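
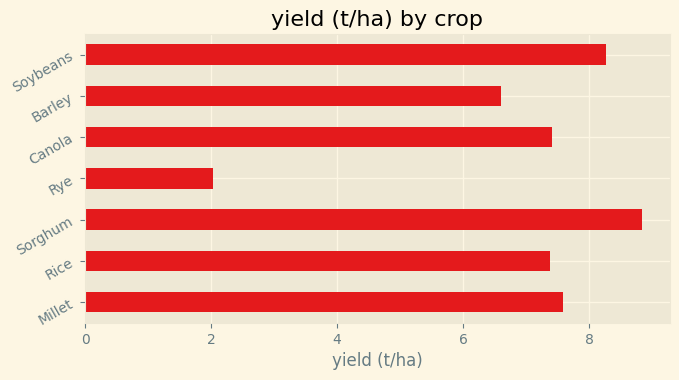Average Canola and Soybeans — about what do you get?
(7 + 8) / 2 ≈ 8.

≈ 8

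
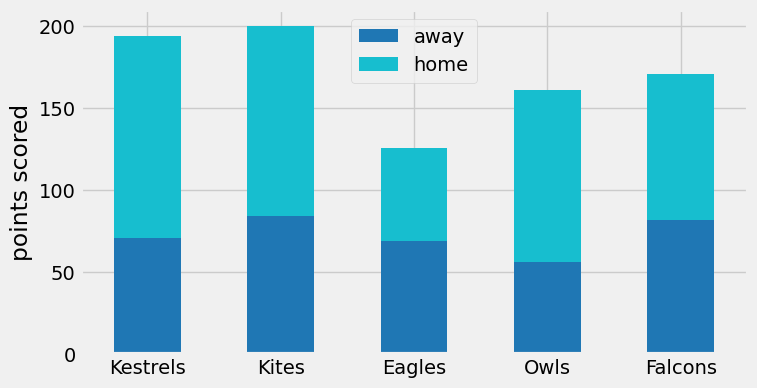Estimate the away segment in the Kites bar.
≈ 80

away top ≈ 80, bottom ≈ 0; segment ≈ 80.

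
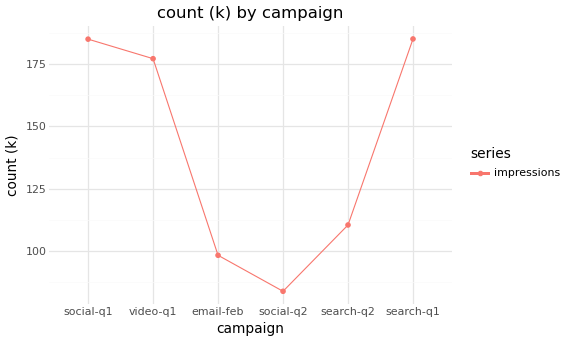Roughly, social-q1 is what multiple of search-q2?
social-q1 ≈ 190, search-q2 ≈ 110; 190/110 ≈ 1.73.

≈ 1.73×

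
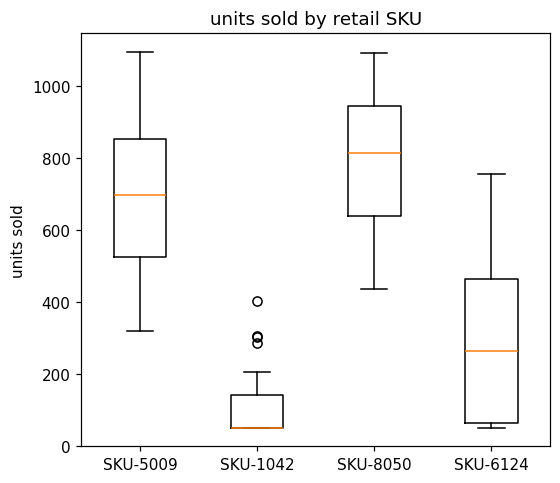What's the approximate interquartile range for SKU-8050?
≈ 300

Q3 ≈ 900, Q1 ≈ 600; IQR ≈ 300.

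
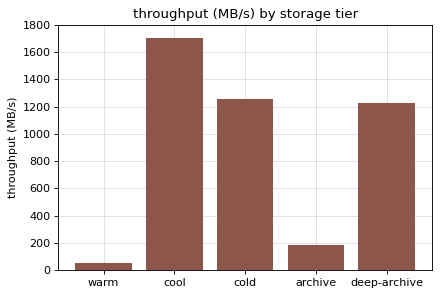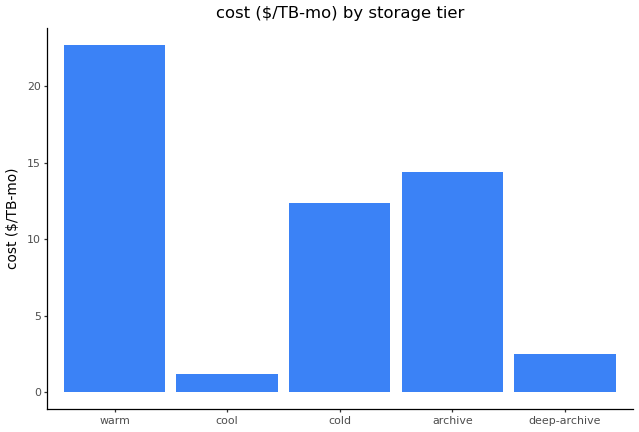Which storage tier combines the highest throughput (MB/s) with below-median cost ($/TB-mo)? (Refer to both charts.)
cool

Chart 2 median cost ($/TB-mo) ≈ 10; below-median storage tiers: cool, deep-archive. Among those, cool has the highest throughput (MB/s) (≈ 1600).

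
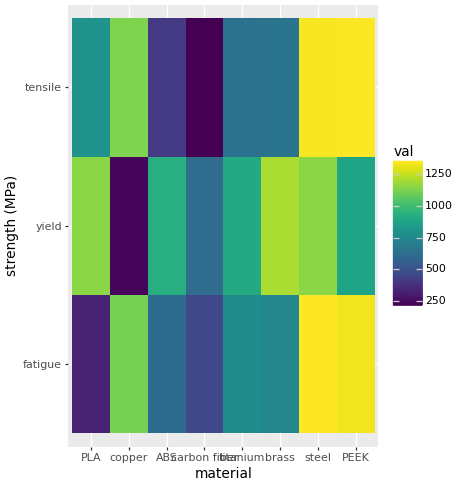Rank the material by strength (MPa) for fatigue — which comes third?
Top 4 for fatigue: steel ≈ 1400, PEEK ≈ 1300, copper ≈ 1100, titanium ≈ 800.

copper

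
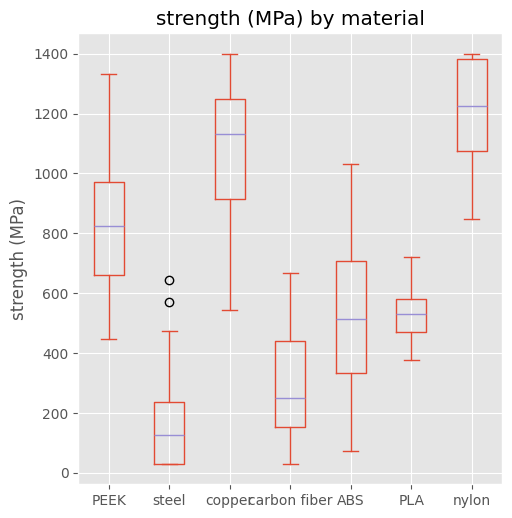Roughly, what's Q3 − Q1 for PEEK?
≈ 300

Q3 ≈ 1000, Q1 ≈ 700; IQR ≈ 300.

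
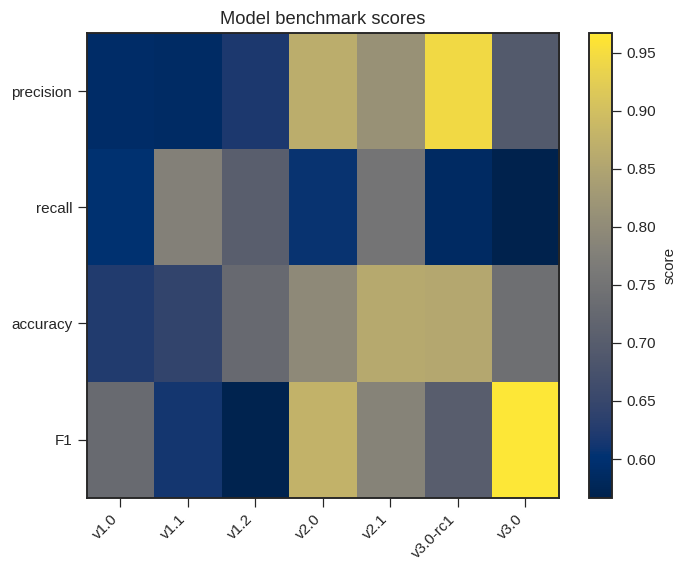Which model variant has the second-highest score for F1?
Top 3 for F1: v3.0 ≈ 0.95, v2.0 ≈ 0.90, v2.1 ≈ 0.80.

v2.0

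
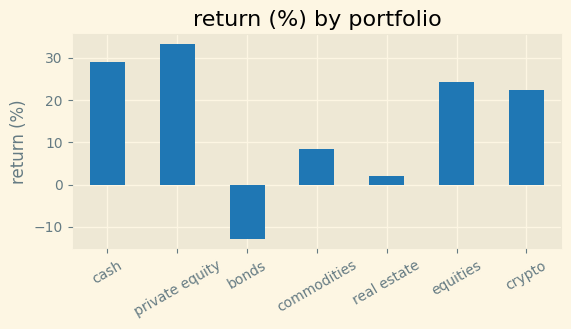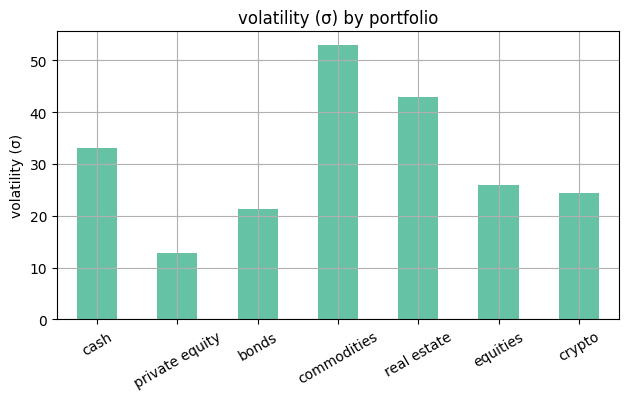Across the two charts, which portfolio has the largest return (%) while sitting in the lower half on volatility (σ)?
Chart 2 median volatility (σ) ≈ 25; below-median portfolios: private equity, bonds, crypto. Among those, private equity has the highest return (%) (≈ 35).

private equity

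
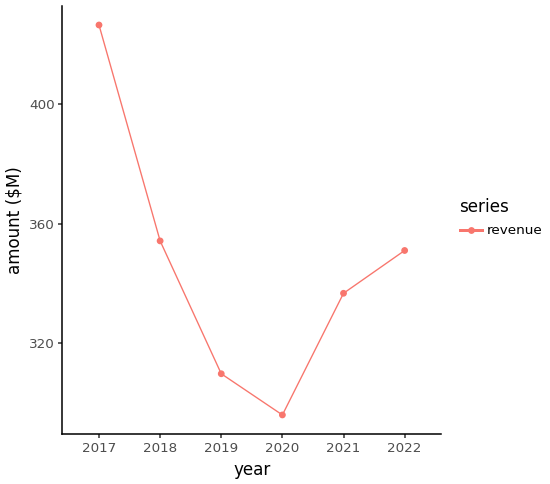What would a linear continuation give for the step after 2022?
Last three: 300, 340, 360 → slope ≈ 30/step → next ≈ 390.

≈ 390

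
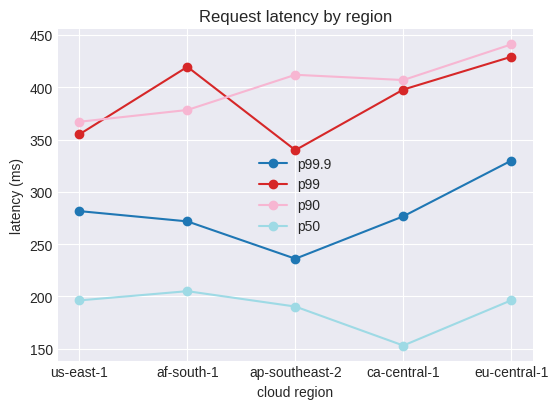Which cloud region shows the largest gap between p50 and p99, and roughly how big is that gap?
ca-central-1, ≈ 250 ms

ca-central-1: p50 ≈ 150, p99 ≈ 400 → gap ≈ 250. Next-largest (eu-central-1) is only ≈ 225.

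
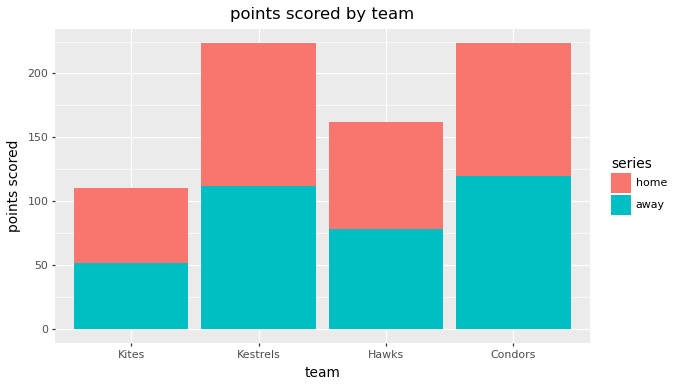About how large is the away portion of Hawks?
≈ 80

away top ≈ 80, bottom ≈ 0; segment ≈ 80.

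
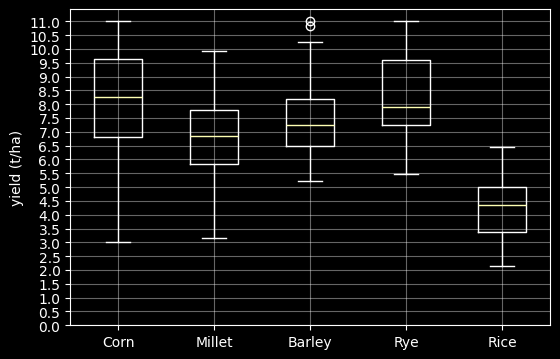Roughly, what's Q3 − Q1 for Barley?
Q3 ≈ 8.0, Q1 ≈ 6.5; IQR ≈ 1.5.

≈ 1.5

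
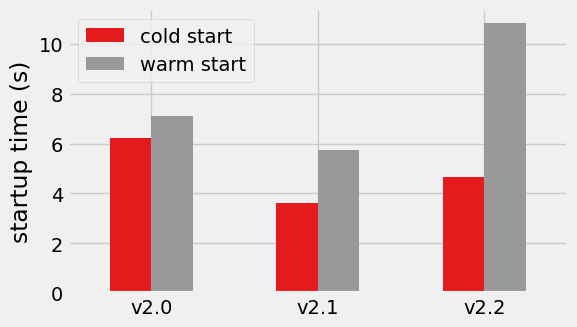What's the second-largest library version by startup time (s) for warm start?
v2.0

Top 3 for warm start: v2.2 ≈ 11, v2.0 ≈ 7, v2.1 ≈ 6.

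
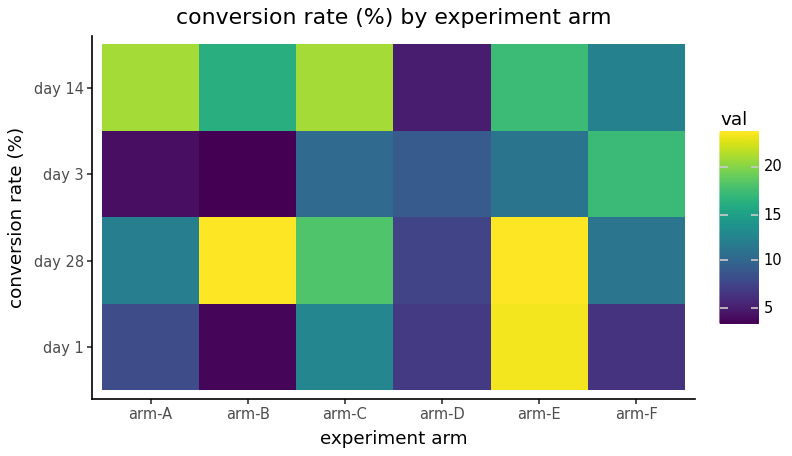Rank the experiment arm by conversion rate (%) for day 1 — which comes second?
Top 3 for day 1: arm-E ≈ 24, arm-C ≈ 12, arm-A ≈ 8.

arm-C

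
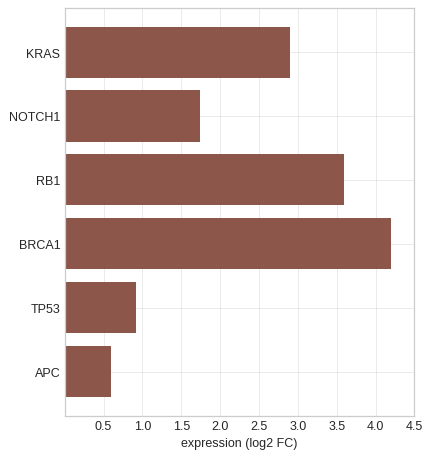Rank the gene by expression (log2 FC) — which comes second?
Top 3: BRCA1 ≈ 4.0, RB1 ≈ 3.5, KRAS ≈ 3.0.

RB1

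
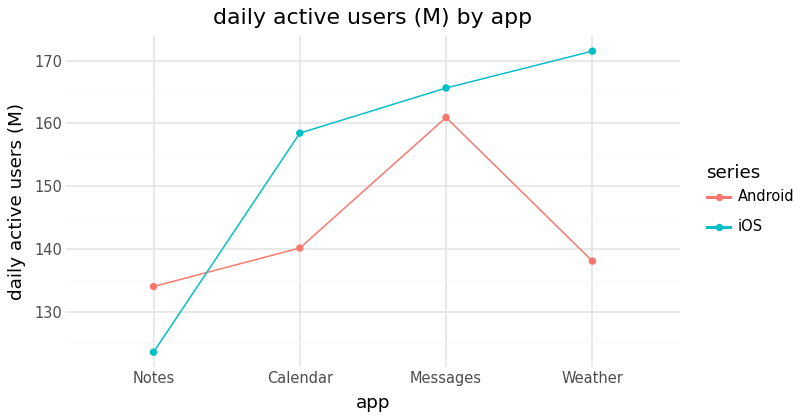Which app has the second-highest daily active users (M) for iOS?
Messages

Top 3 for iOS: Weather ≈ 170, Messages ≈ 165, Calendar ≈ 160.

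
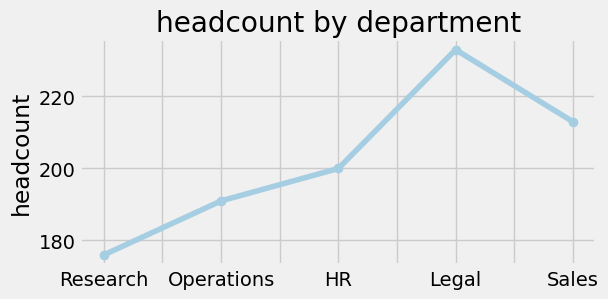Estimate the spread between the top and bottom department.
Max Legal ≈ 235, min Research ≈ 175; range ≈ 60.

≈ 60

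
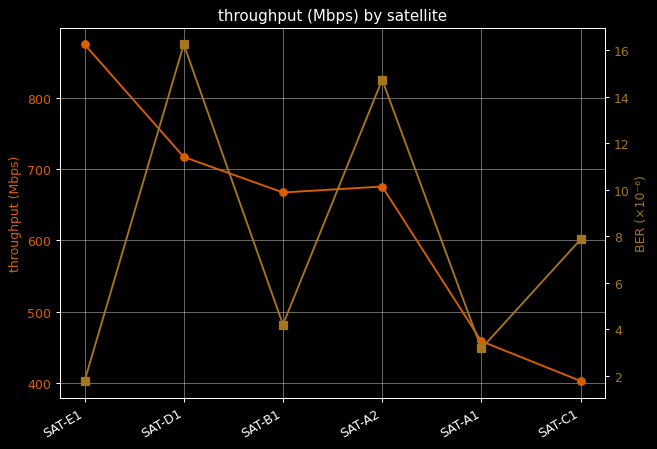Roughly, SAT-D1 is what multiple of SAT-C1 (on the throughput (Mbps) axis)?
≈ 1.75×

SAT-D1 ≈ 700, SAT-C1 ≈ 400; 700/400 ≈ 1.75.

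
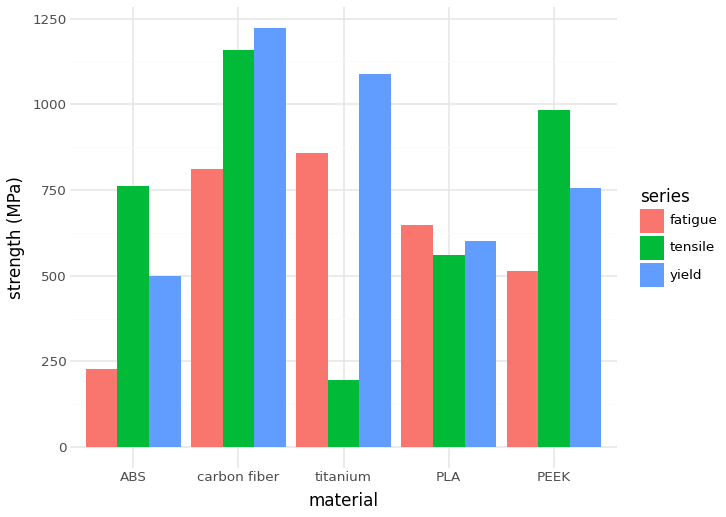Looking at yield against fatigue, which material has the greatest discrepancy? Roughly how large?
carbon fiber: yield ≈ 1200, fatigue ≈ 800 → gap ≈ 400. Next-largest (ABS) is only ≈ 200.

carbon fiber, ≈ 400 MPa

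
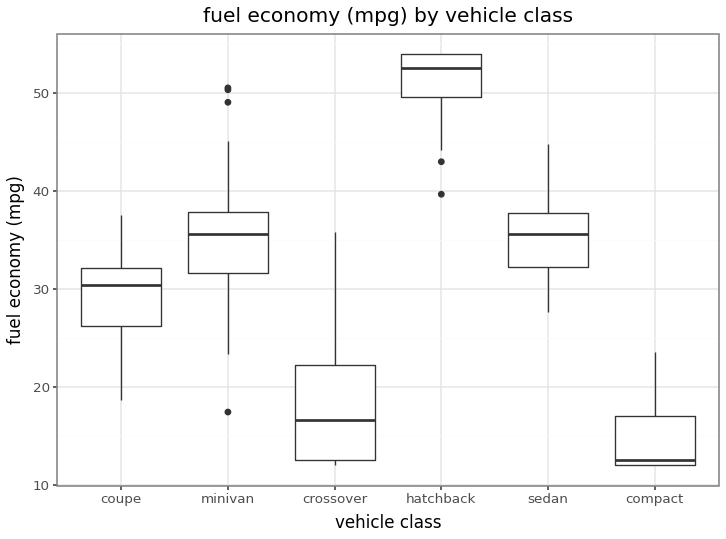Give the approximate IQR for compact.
≈ 5

Q3 ≈ 15, Q1 ≈ 10; IQR ≈ 5.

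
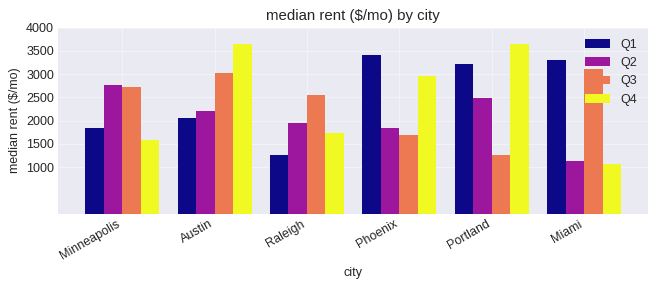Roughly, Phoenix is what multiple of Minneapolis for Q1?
Phoenix ≈ 3500, Minneapolis ≈ 2000; 3500/2000 ≈ 1.75.

≈ 1.75×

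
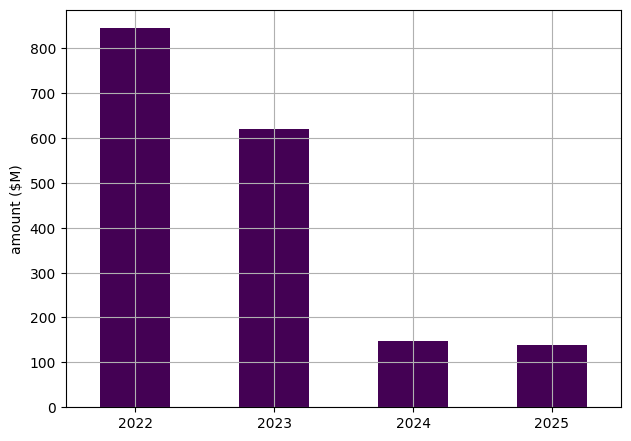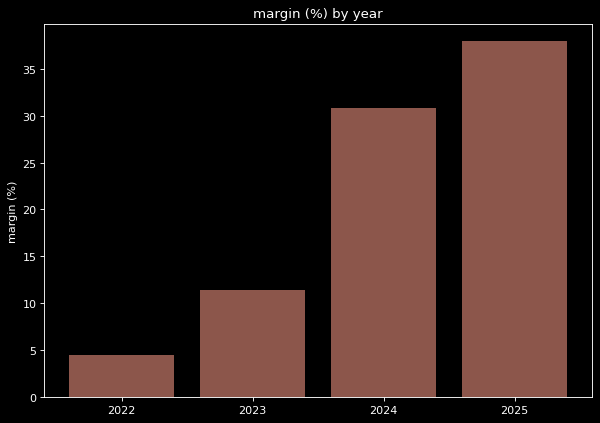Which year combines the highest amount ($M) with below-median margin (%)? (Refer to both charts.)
Chart 2 median margin (%) ≈ 20; below-median years: 2022, 2023. Among those, 2022 has the highest amount ($M) (≈ 800).

2022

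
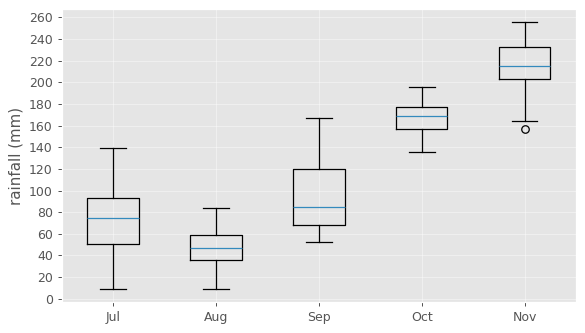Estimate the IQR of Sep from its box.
≈ 60

Q3 ≈ 120, Q1 ≈ 60; IQR ≈ 60.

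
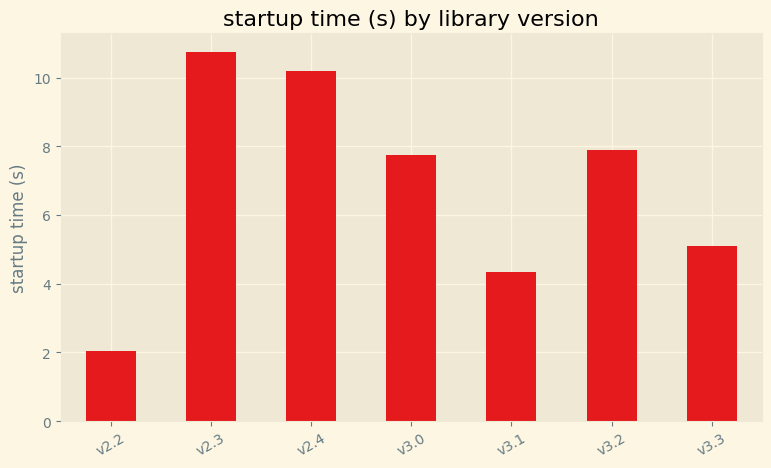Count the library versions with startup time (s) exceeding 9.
2

Above 9: v2.3, v2.4.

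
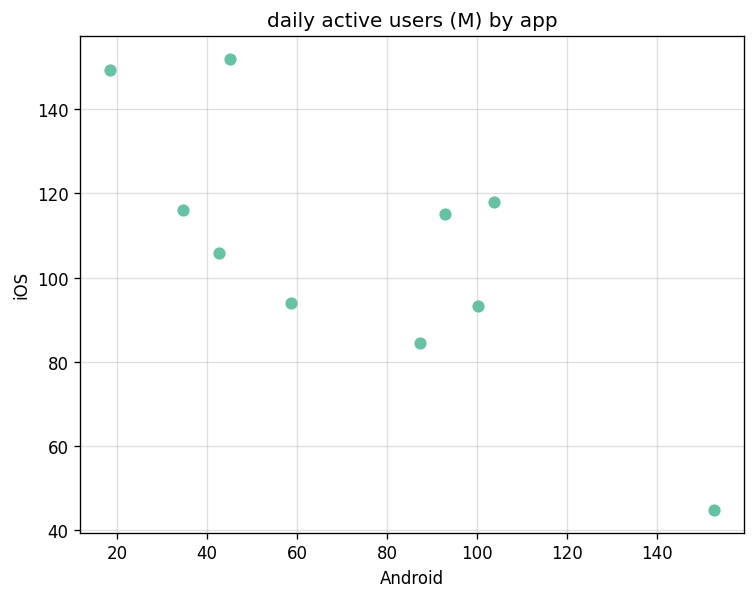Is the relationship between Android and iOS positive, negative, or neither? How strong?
Points are negatively correlated; strong (|r| ≈ 0.8).

negative, strong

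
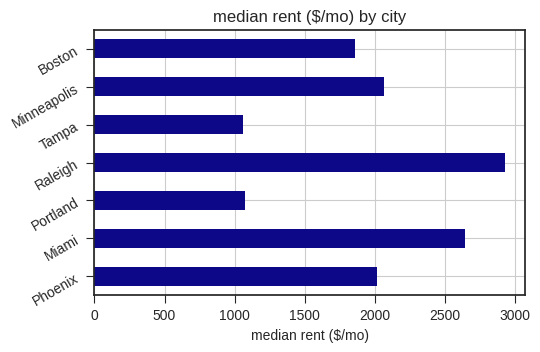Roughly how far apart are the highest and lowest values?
≈ 2000

Max Raleigh ≈ 3000, min Tampa ≈ 1000; range ≈ 2000.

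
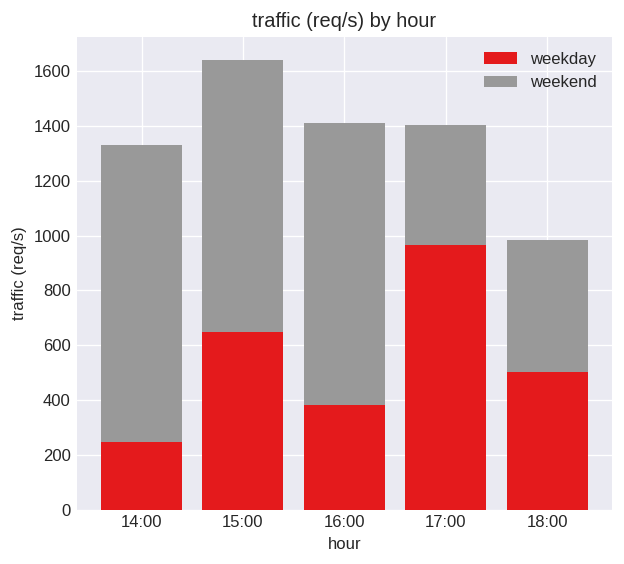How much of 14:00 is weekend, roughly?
weekend top ≈ 1400, bottom ≈ 200; segment ≈ 1200.

≈ 1200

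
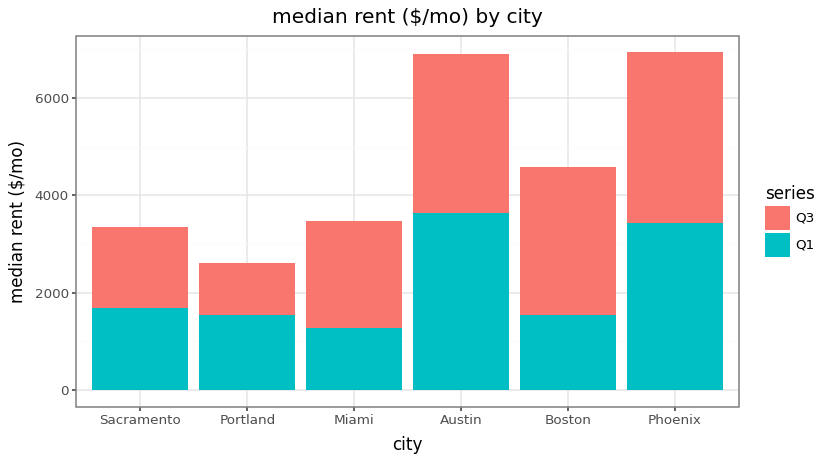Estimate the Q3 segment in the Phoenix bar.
Q3 top ≈ 7000, bottom ≈ 3000; segment ≈ 4000.

≈ 4000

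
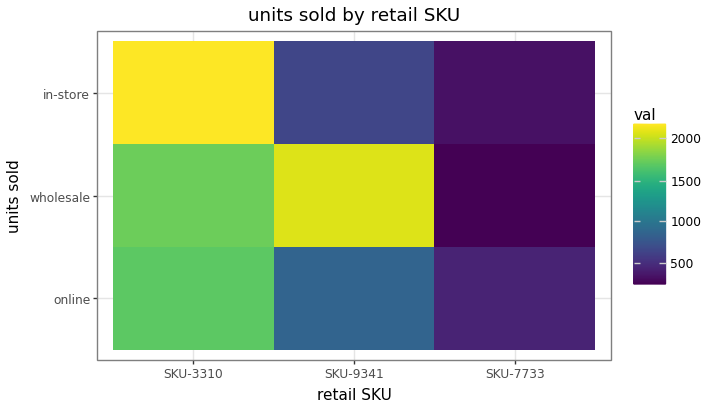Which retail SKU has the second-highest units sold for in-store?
SKU-9341

Top 3 for in-store: SKU-3310 ≈ 2200, SKU-9341 ≈ 600, SKU-7733 ≈ 400.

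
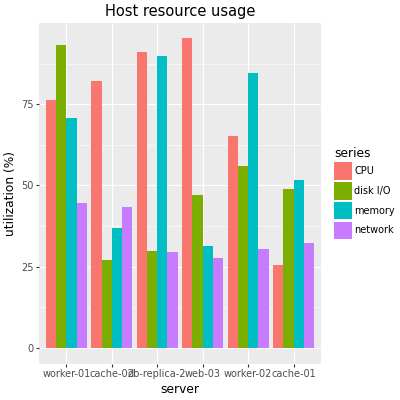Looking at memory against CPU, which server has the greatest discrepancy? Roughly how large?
web-03: memory ≈ 30, CPU ≈ 100 → gap ≈ 70. Next-largest (cache-02) is only ≈ 40.

web-03, ≈ 70 %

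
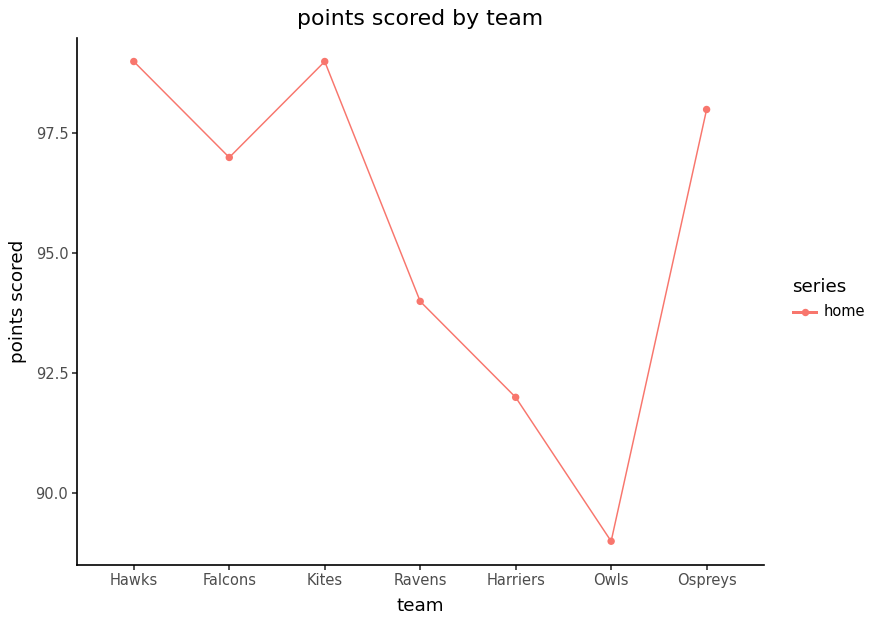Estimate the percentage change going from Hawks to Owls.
Hawks ≈ 99, Owls ≈ 89; (89 − 99) / 99 ≈ -10.1%.

≈ -10.1%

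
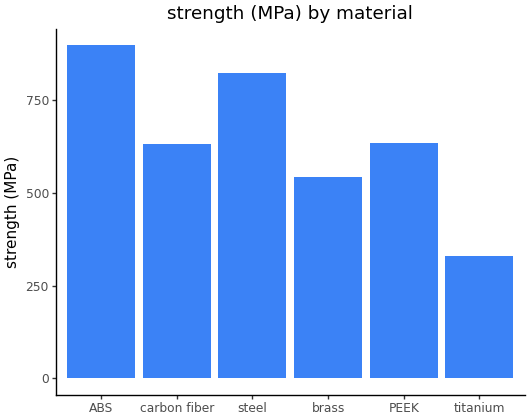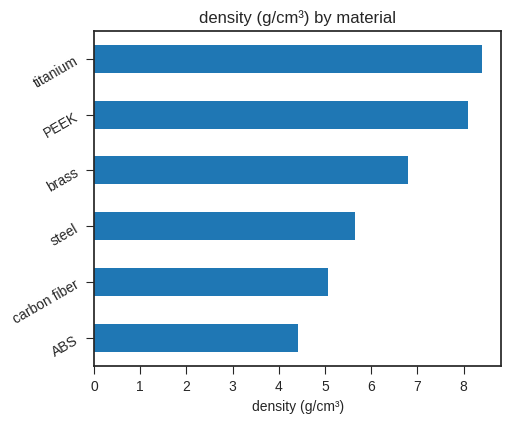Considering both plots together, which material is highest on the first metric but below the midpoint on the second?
Chart 2 median density (g/cm³) ≈ 6; below-median materials: ABS, carbon fiber, steel. Among those, ABS has the highest strength (MPa) (≈ 900).

ABS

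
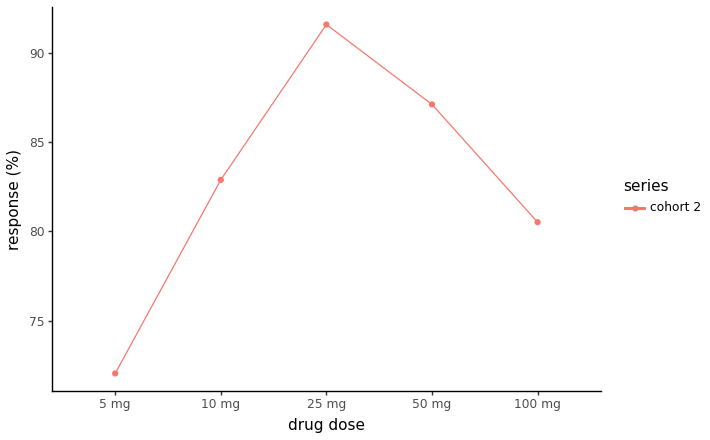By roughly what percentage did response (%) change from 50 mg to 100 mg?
50 mg ≈ 88, 100 mg ≈ 80; (80 − 88) / 88 ≈ -9.1%.

≈ -9.1%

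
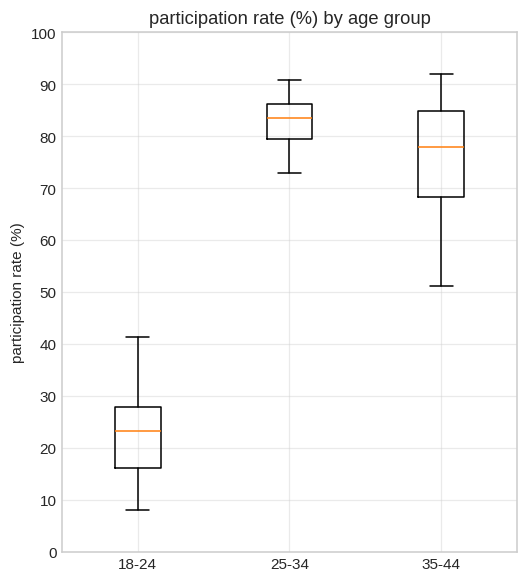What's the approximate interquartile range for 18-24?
Q3 ≈ 30, Q1 ≈ 20; IQR ≈ 10.

≈ 10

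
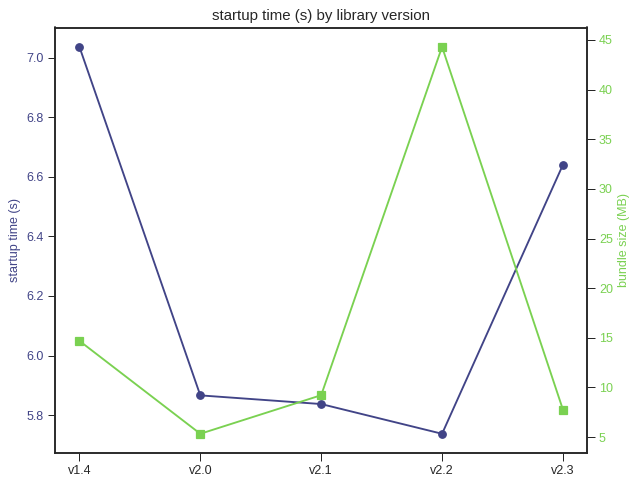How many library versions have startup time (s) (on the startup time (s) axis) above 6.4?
2

Above 6.4: v1.4, v2.3.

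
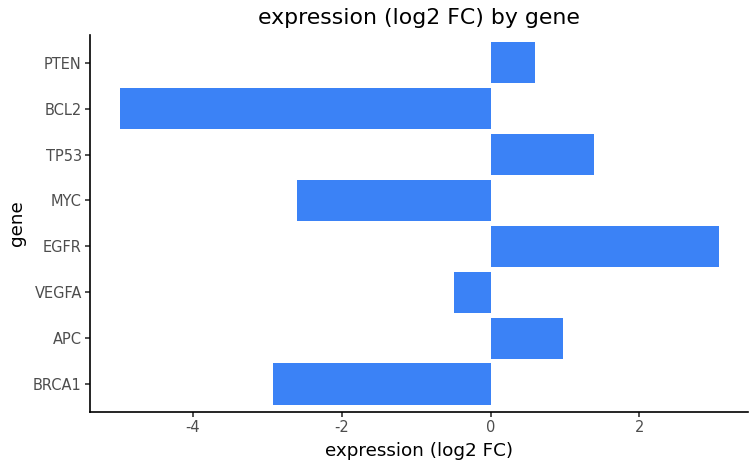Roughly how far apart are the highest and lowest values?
≈ 8

Max EGFR ≈ 3, min BCL2 ≈ -5; range ≈ 8.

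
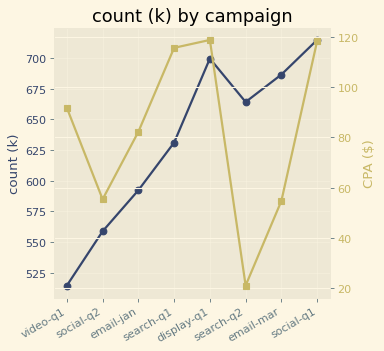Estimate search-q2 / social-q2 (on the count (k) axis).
≈ 1.18×

search-q2 ≈ 660, social-q2 ≈ 560; 660/560 ≈ 1.18.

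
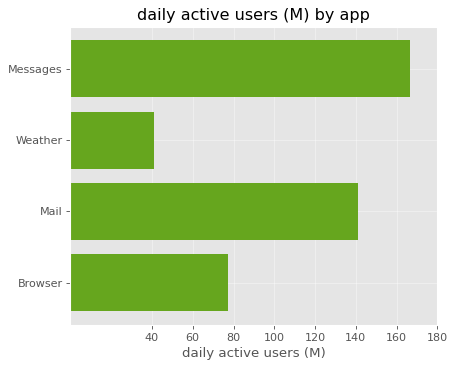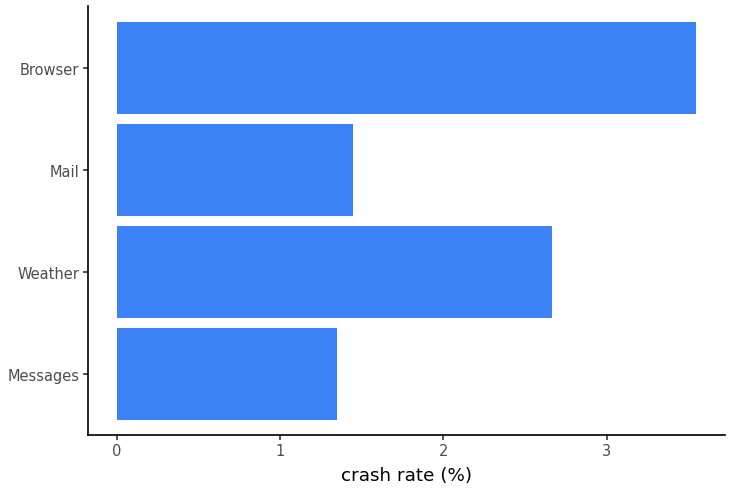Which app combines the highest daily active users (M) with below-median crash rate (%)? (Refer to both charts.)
Messages

Chart 2 median crash rate (%) ≈ 2; below-median apps: Messages, Mail. Among those, Messages has the highest daily active users (M) (≈ 160).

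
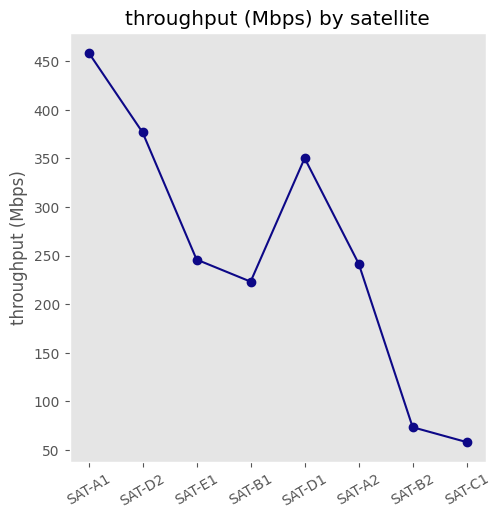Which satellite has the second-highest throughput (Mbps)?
Top 3: SAT-A1 ≈ 450, SAT-D2 ≈ 400, SAT-D1 ≈ 350.

SAT-D2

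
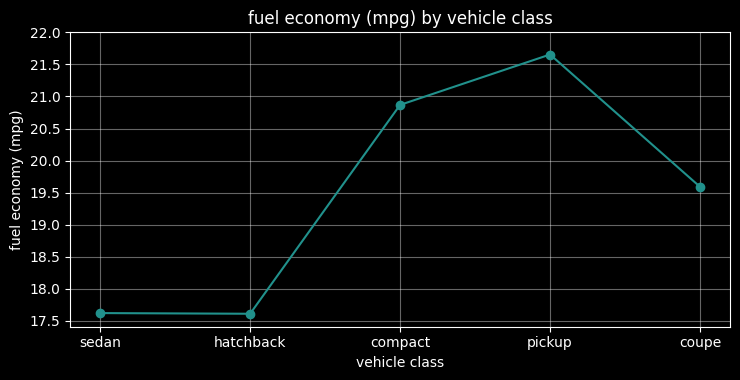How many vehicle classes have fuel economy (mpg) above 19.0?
Above 19.0: compact, pickup, coupe.

3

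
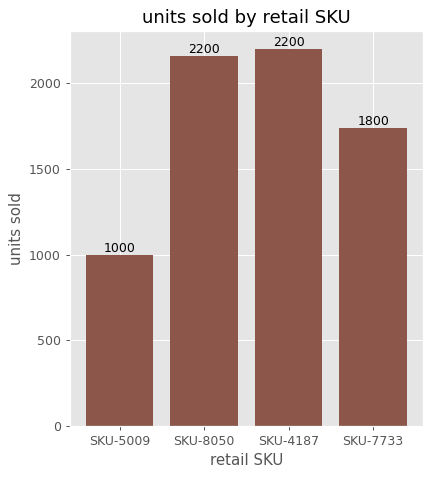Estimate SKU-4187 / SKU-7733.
≈ 1.22×

SKU-4187 ≈ 2200, SKU-7733 ≈ 1800; 2200/1800 ≈ 1.22.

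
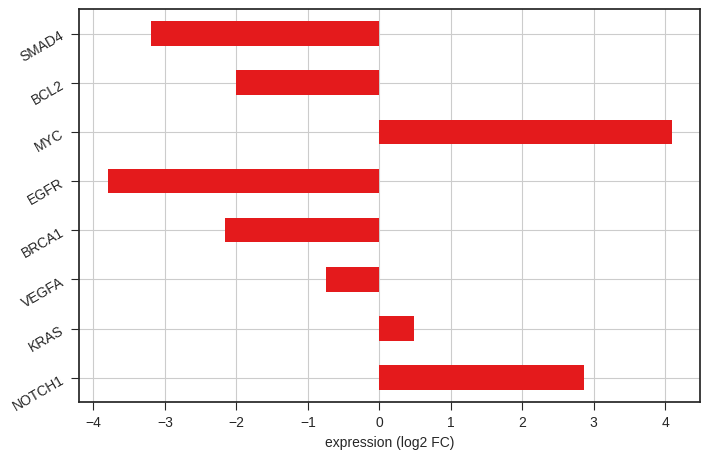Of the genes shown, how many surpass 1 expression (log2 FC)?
Above 1: NOTCH1, MYC.

2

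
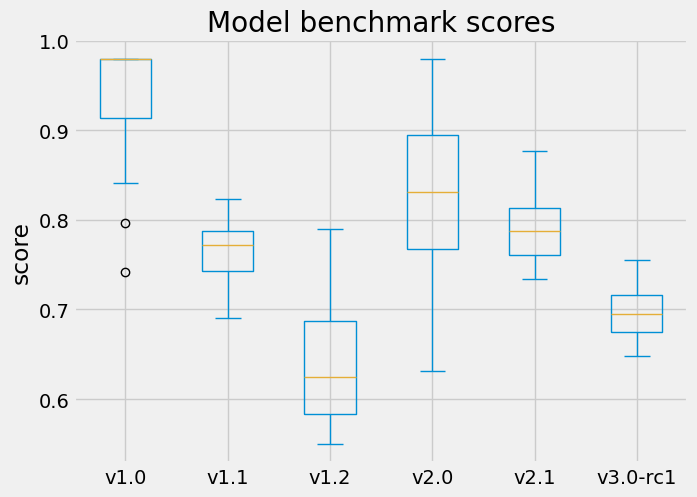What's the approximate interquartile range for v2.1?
≈ 0.05

Q3 ≈ 0.80, Q1 ≈ 0.75; IQR ≈ 0.05.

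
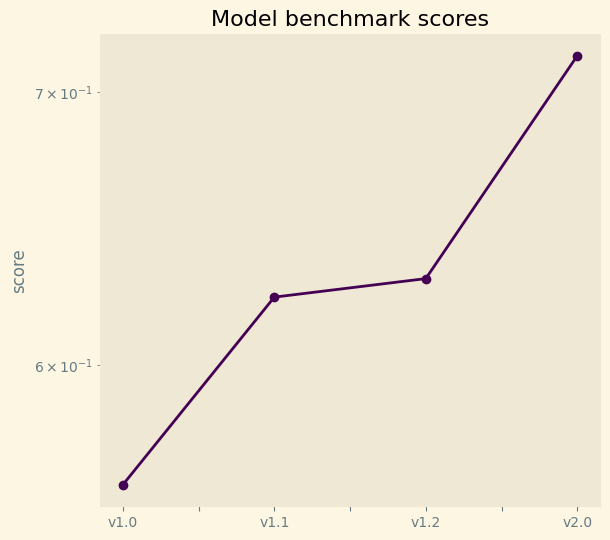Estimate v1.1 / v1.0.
≈ 1.11×

v1.1 ≈ 0.62, v1.0 ≈ 0.56; 0.62/0.56 ≈ 1.11.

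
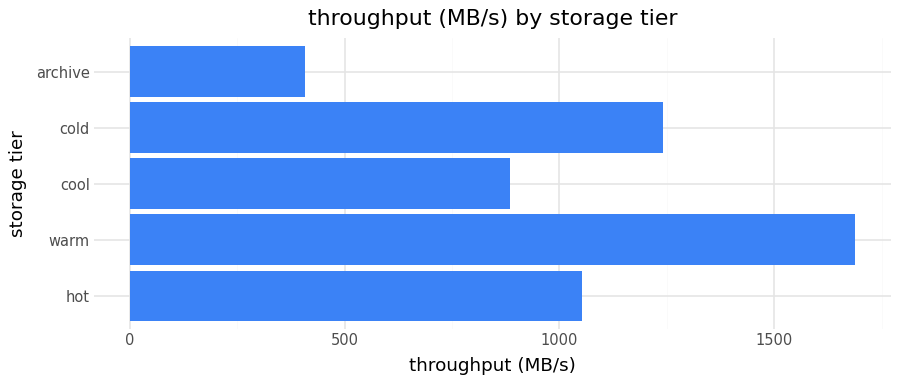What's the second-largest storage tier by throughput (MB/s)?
Top 3: warm ≈ 1600, cold ≈ 1200, hot ≈ 1000.

cold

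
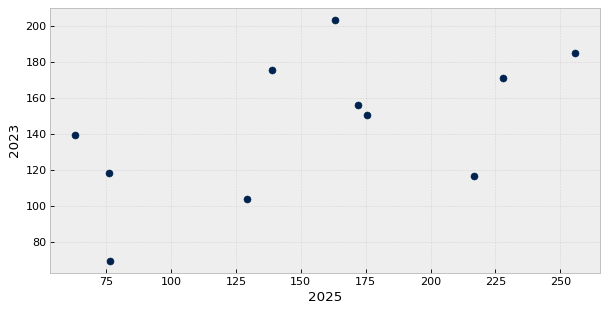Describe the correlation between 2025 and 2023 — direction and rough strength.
positive, moderate

Points are positively correlated; moderate (|r| ≈ 0.5).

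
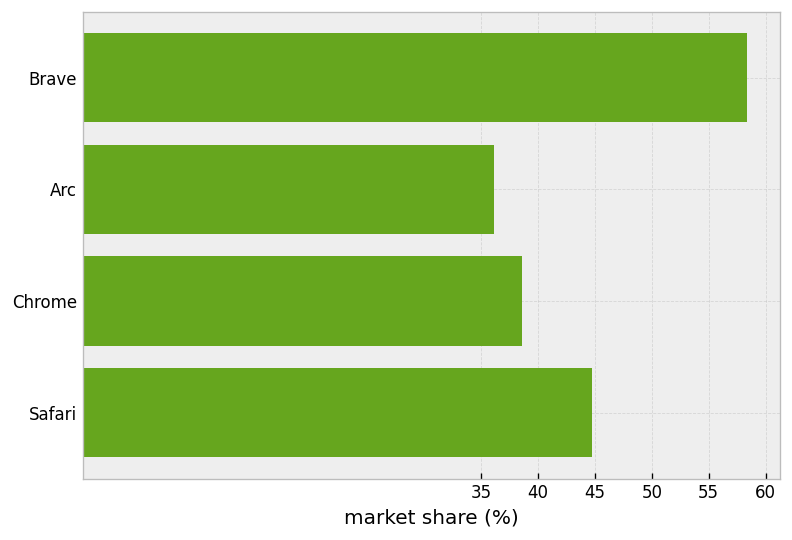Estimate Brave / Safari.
≈ 1.33×

Brave ≈ 60, Safari ≈ 45; 60/45 ≈ 1.33.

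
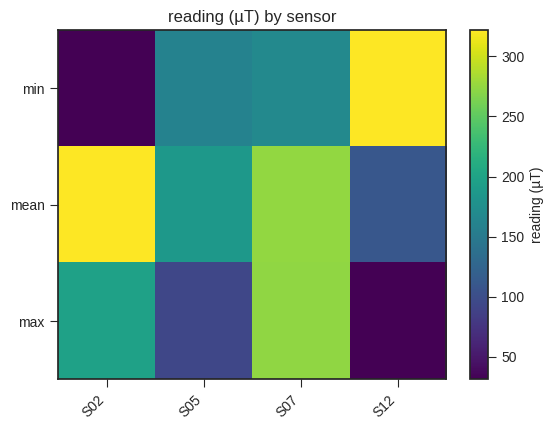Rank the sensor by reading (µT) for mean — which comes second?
S07

Top 3 for mean: S02 ≈ 325, S07 ≈ 275, S05 ≈ 175.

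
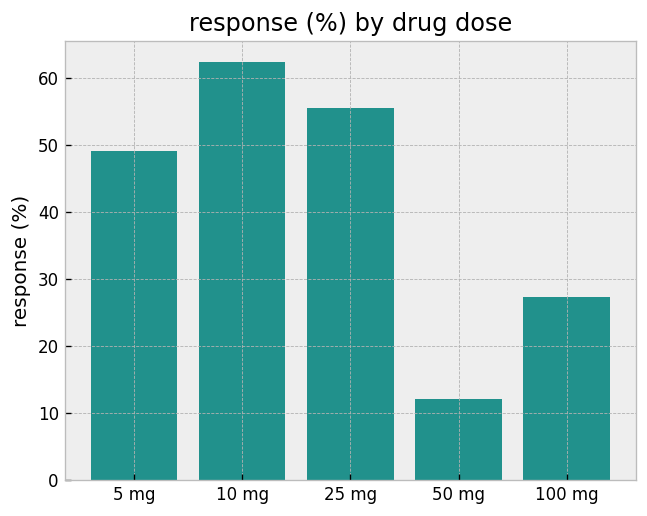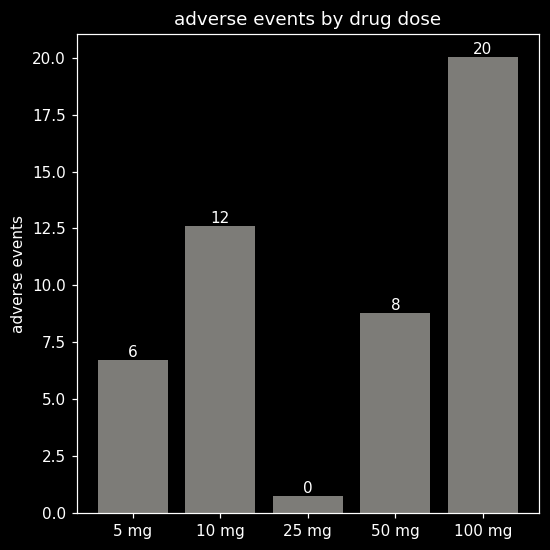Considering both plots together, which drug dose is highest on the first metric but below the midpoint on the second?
Chart 2 median adverse events ≈ 8; below-median drug doses: 5 mg, 25 mg. Among those, 25 mg has the highest response (%) (≈ 60).

25 mg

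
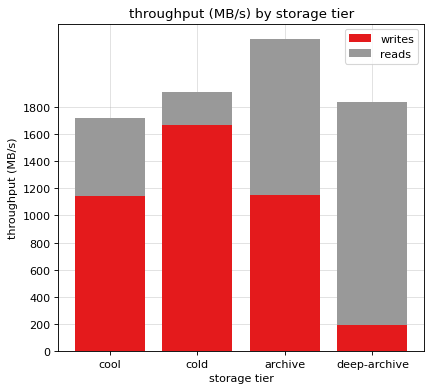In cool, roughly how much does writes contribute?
≈ 1200

writes top ≈ 1200, bottom ≈ 0; segment ≈ 1200.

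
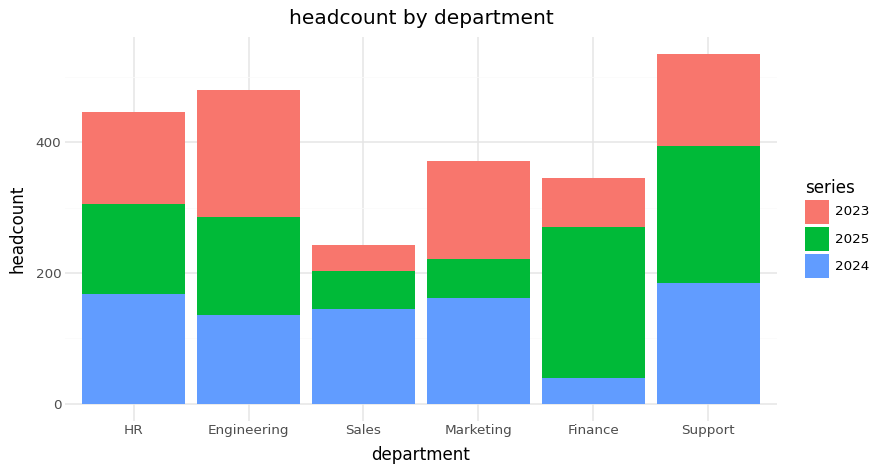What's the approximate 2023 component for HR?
≈ 150

2023 top ≈ 450, bottom ≈ 300; segment ≈ 150.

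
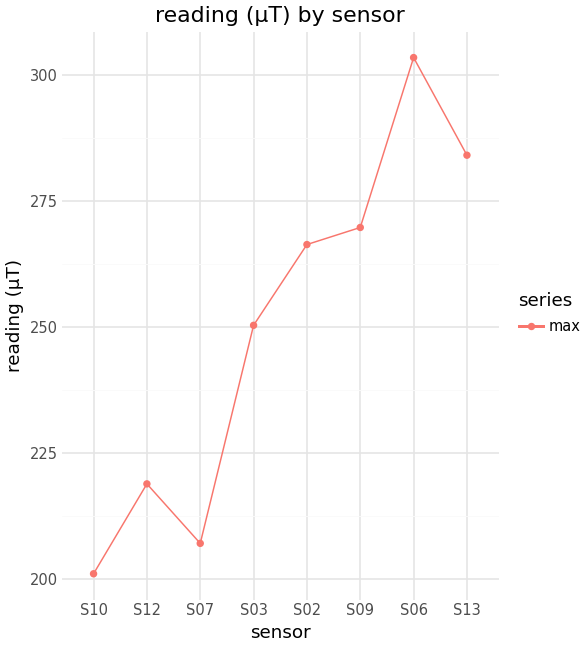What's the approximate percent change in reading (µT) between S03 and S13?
≈ +12%

S03 ≈ 250, S13 ≈ 280; (280 − 250) / 250 ≈ +12%.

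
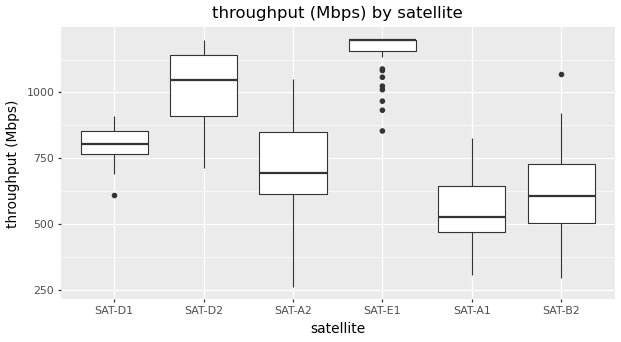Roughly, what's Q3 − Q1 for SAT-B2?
Q3 ≈ 700, Q1 ≈ 500; IQR ≈ 200.

≈ 200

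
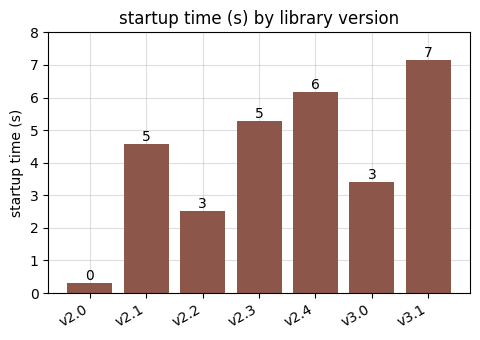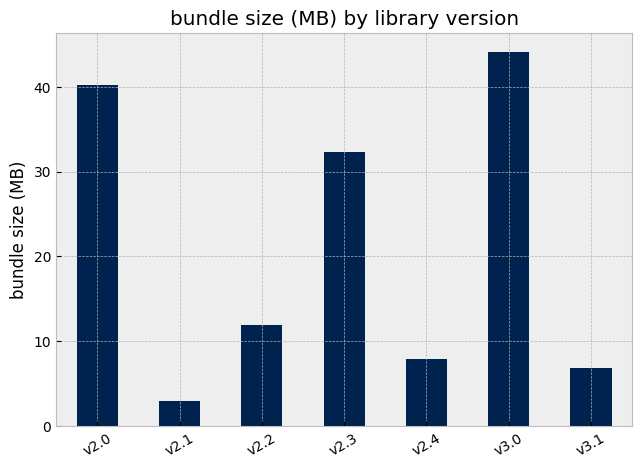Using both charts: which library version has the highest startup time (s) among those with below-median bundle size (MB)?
v3.1

Chart 2 median bundle size (MB) ≈ 10; below-median library versions: v2.1, v2.4, v3.1. Among those, v3.1 has the highest startup time (s) (≈ 7).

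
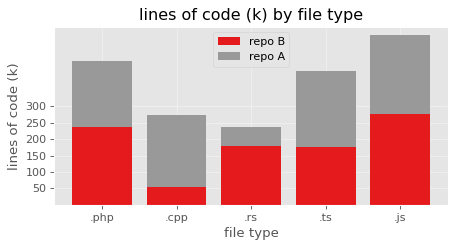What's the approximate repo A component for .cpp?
≈ 200

repo A top ≈ 250, bottom ≈ 50; segment ≈ 200.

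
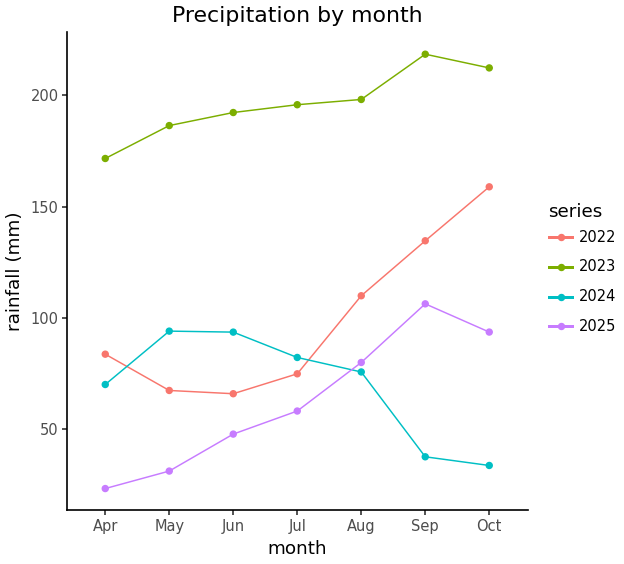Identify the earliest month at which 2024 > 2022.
Apr: 2024 ≈ 60 vs 2022 ≈ 80 (not yet); May: 2024 ≈ 100 vs 2022 ≈ 60 (first crossover).

May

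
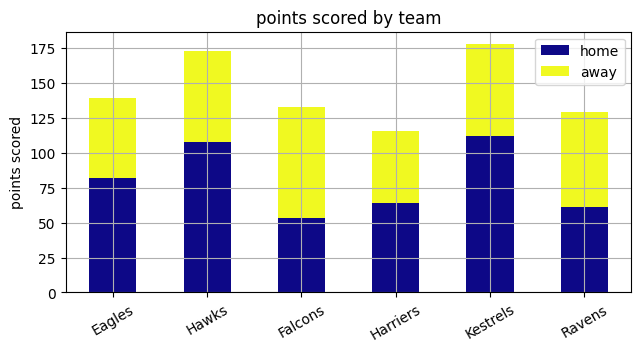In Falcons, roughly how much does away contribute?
away top ≈ 140, bottom ≈ 60; segment ≈ 80.

≈ 80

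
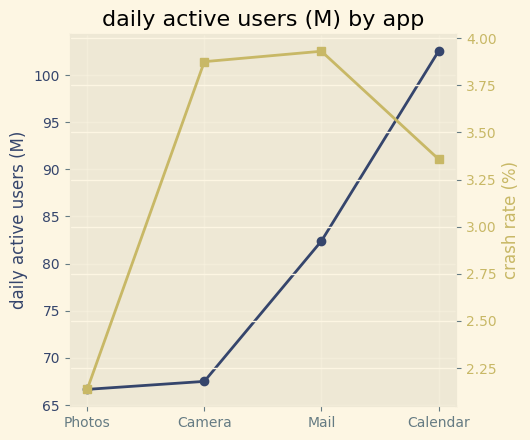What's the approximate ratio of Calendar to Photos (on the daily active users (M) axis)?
≈ 1.62×

Calendar ≈ 105, Photos ≈ 65; 105/65 ≈ 1.62.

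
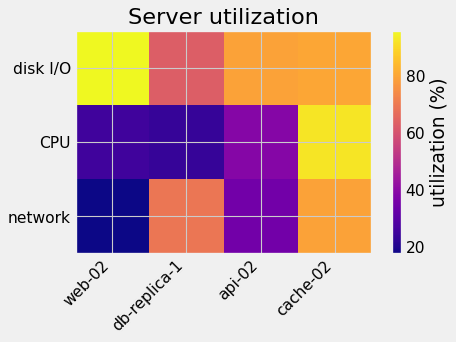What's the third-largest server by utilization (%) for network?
Top 4 for network: cache-02 ≈ 80, db-replica-1 ≈ 70, api-02 ≈ 30, web-02 ≈ 20.

api-02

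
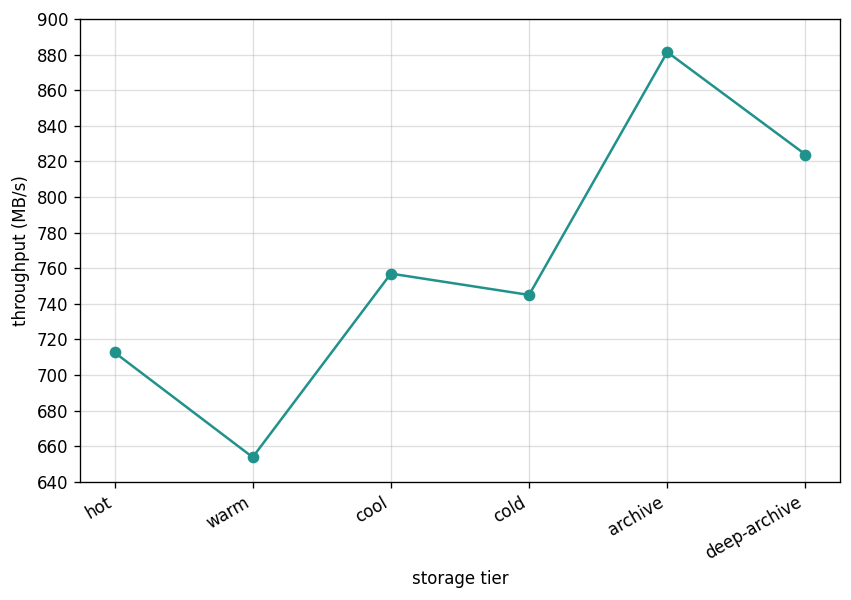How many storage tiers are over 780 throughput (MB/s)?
Above 780: archive, deep-archive.

2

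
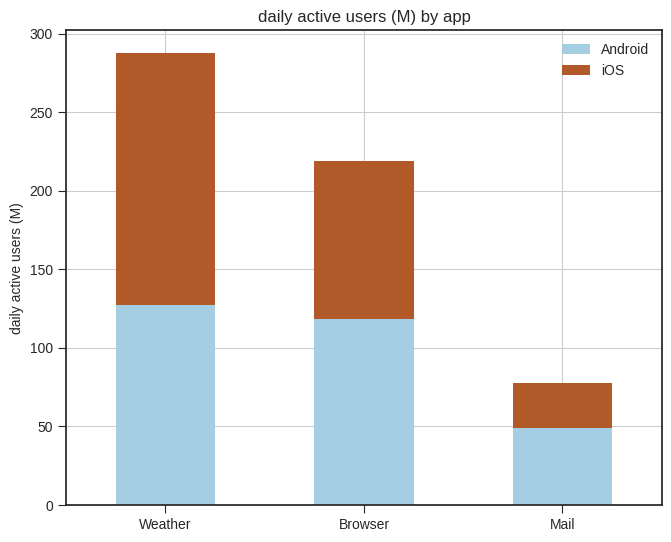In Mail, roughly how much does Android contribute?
≈ 50

Android top ≈ 50, bottom ≈ 0; segment ≈ 50.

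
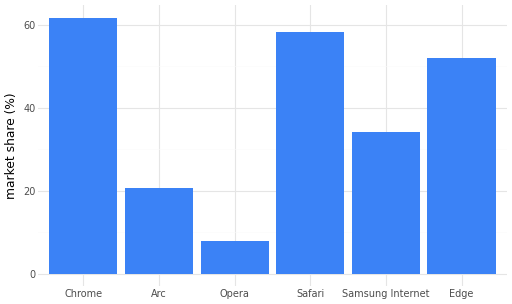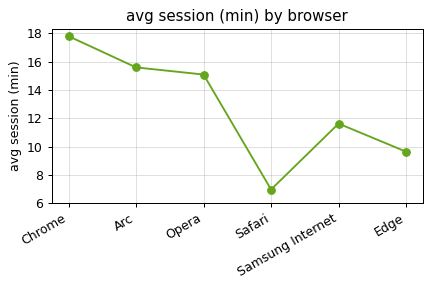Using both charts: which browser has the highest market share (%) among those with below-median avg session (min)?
Chart 2 median avg session (min) ≈ 14; below-median browsers: Safari, Samsung Internet, Edge. Among those, Safari has the highest market share (%) (≈ 60).

Safari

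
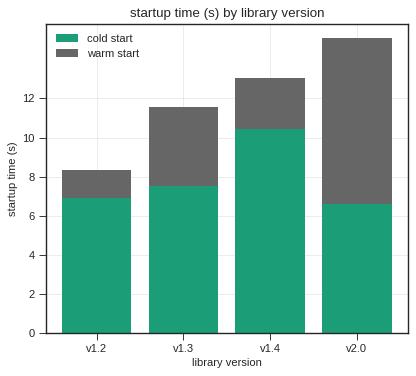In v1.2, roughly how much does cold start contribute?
≈ 6

cold start top ≈ 6, bottom ≈ 0; segment ≈ 6.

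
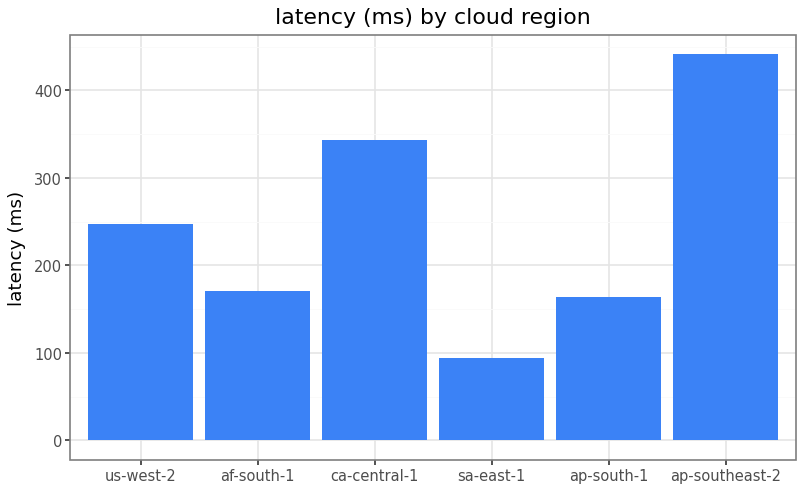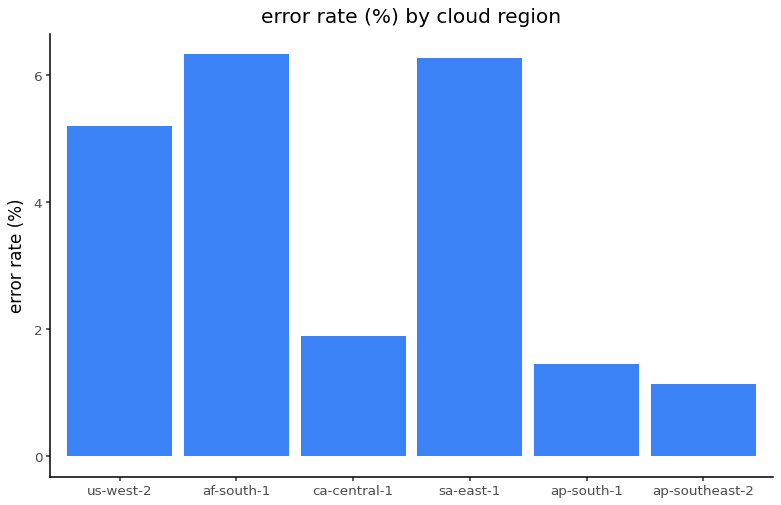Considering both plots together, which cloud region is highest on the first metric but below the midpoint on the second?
ap-southeast-2

Chart 2 median error rate (%) ≈ 4; below-median cloud regions: ca-central-1, ap-south-1, ap-southeast-2. Among those, ap-southeast-2 has the highest latency (ms) (≈ 450).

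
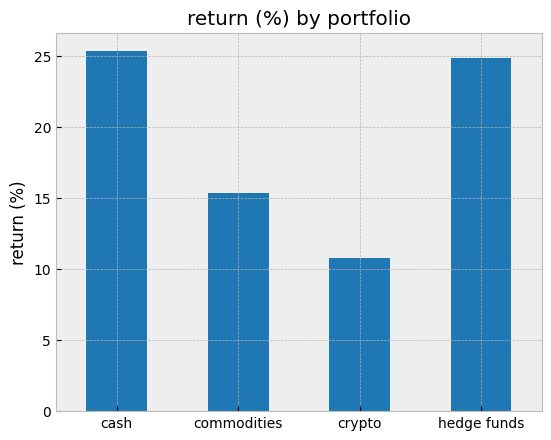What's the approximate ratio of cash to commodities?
≈ 1.67×

cash ≈ 25, commodities ≈ 15; 25/15 ≈ 1.67.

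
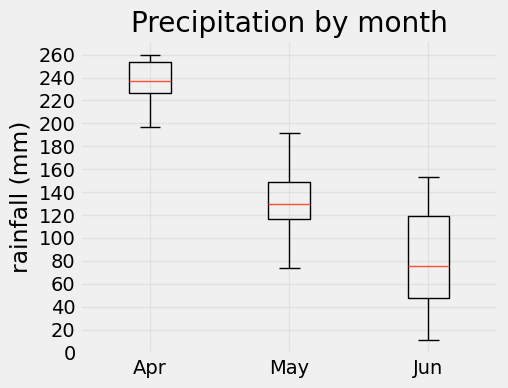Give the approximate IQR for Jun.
≈ 80

Q3 ≈ 120, Q1 ≈ 40; IQR ≈ 80.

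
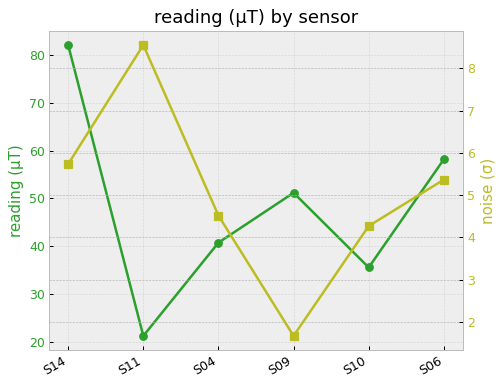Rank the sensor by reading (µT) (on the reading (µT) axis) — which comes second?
S06

Top 3 (on the reading (µT) axis): S14 ≈ 80, S06 ≈ 60, S09 ≈ 50.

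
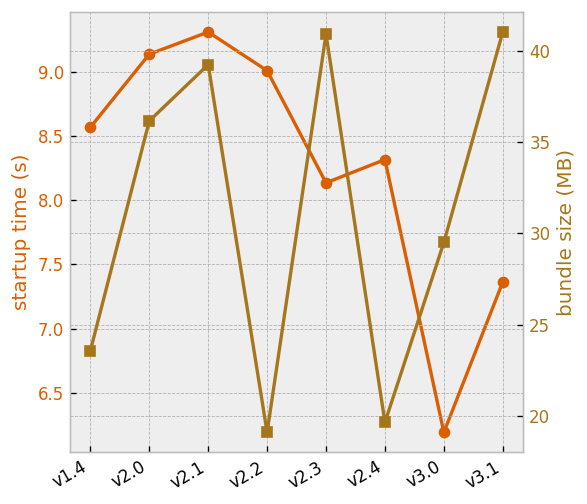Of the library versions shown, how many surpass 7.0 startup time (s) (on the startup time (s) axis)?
7

Above 7.0: v1.4, v2.0, v2.1, v2.2, v2.3, v2.4, v3.1.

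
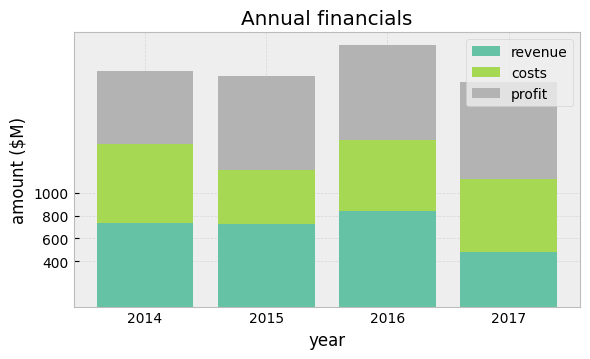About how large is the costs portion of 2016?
≈ 600

costs top ≈ 1400, bottom ≈ 800; segment ≈ 600.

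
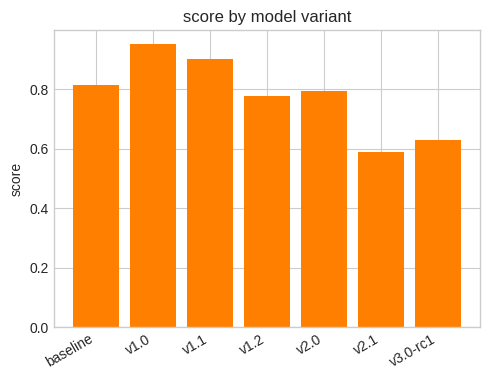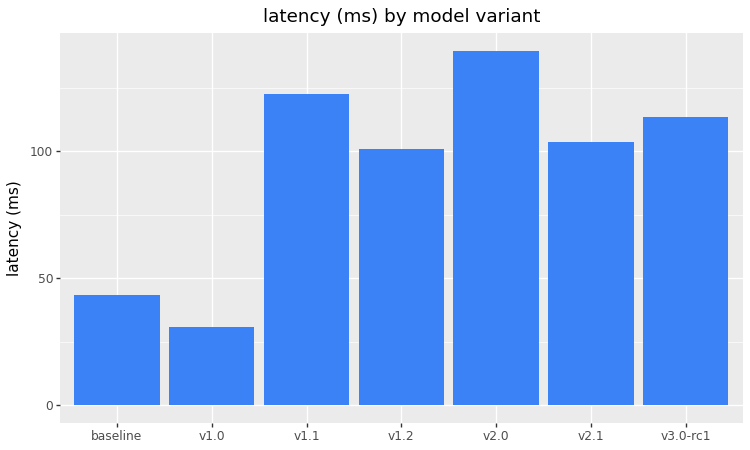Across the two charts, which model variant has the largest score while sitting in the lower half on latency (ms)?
v1.0

Chart 2 median latency (ms) ≈ 100; below-median model variants: baseline, v1.0, v1.2. Among those, v1.0 has the highest score (≈ 0.9).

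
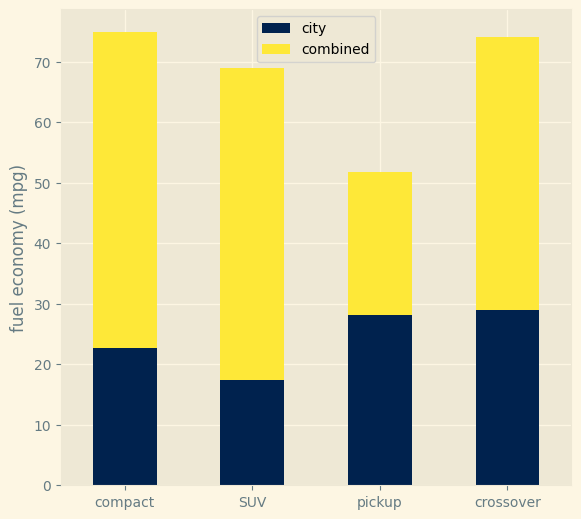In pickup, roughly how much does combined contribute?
≈ 20

combined top ≈ 50, bottom ≈ 30; segment ≈ 20.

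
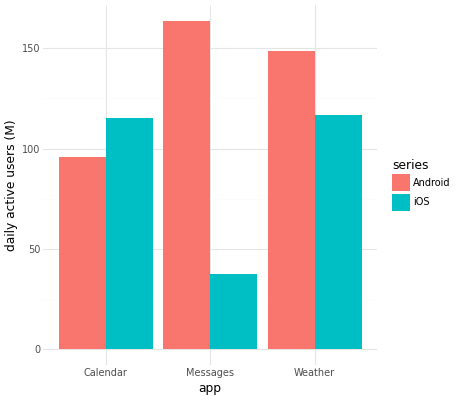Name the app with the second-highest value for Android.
Weather

Top 3 for Android: Messages ≈ 160, Weather ≈ 140, Calendar ≈ 100.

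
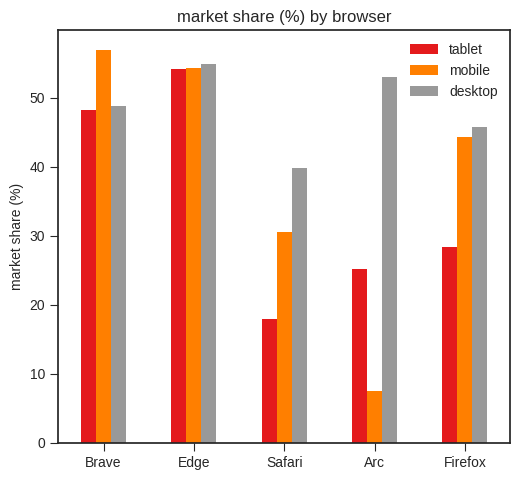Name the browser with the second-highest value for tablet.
Top 3 for tablet: Edge ≈ 55, Brave ≈ 50, Firefox ≈ 30.

Brave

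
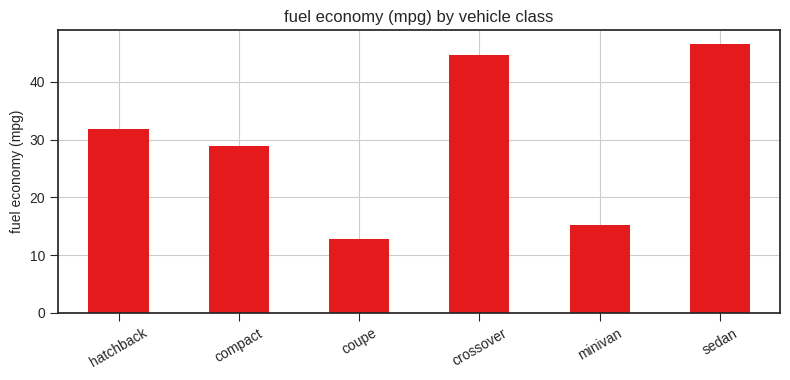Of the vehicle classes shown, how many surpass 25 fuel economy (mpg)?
4

Above 25: hatchback, compact, crossover, sedan.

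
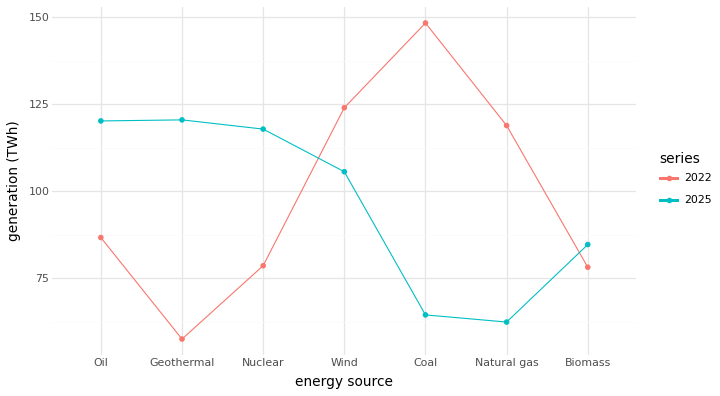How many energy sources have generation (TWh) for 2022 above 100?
Above 100: Wind, Coal, Natural gas.

3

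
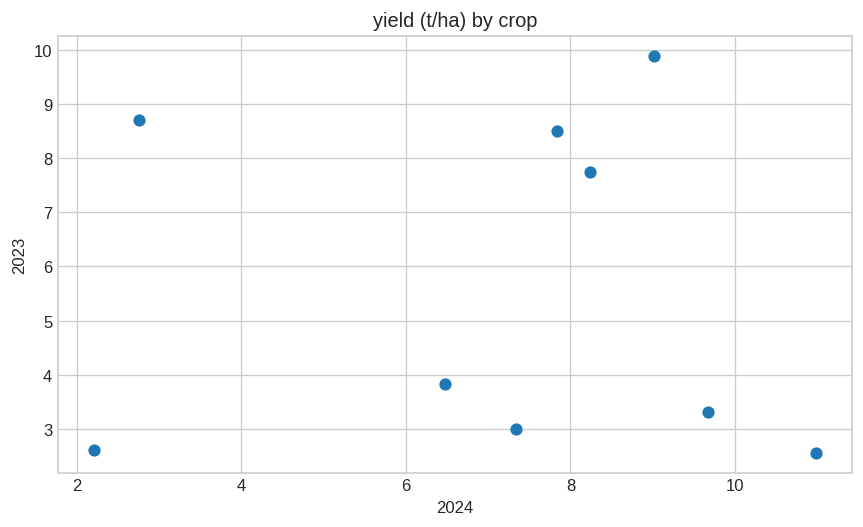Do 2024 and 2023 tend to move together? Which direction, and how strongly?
no clear correlation

Points are roughly uncorrelated; weak (|r| ≈ 0.0).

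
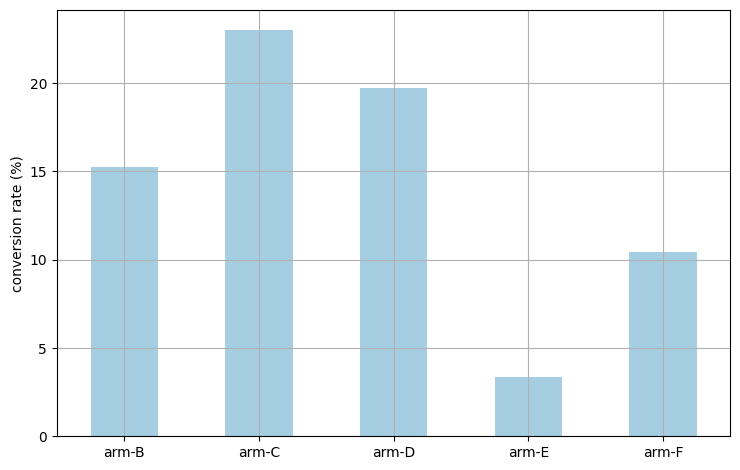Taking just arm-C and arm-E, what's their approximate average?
(22 + 4) / 2 ≈ 13.

≈ 13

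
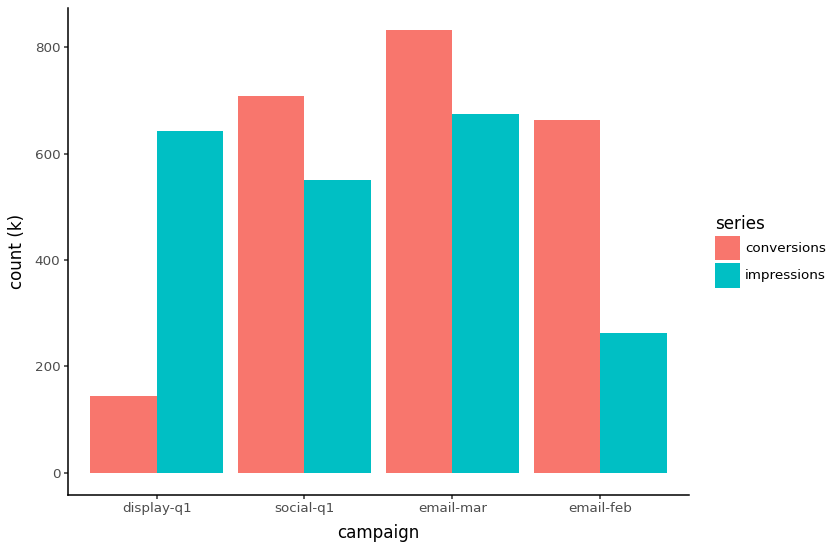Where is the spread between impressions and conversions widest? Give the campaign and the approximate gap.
display-q1, ≈ 500 k

display-q1: impressions ≈ 600, conversions ≈ 100 → gap ≈ 500. Next-largest (email-feb) is only ≈ 400.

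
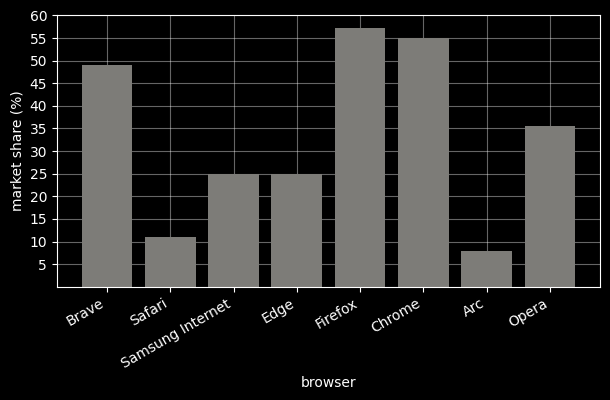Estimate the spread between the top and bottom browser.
≈ 45

Max Firefox ≈ 55, min Arc ≈ 10; range ≈ 45.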